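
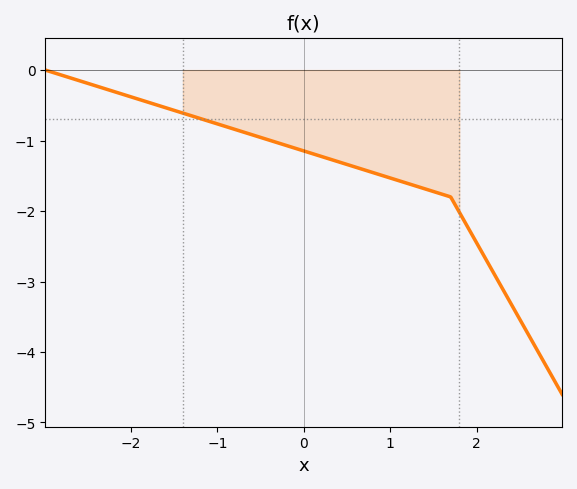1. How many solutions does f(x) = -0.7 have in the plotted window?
1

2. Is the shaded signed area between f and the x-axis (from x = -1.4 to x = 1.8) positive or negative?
negative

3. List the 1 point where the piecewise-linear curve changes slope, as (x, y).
(1.7, -1.8)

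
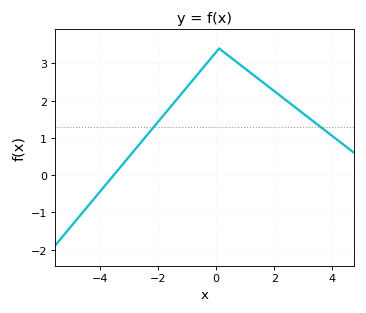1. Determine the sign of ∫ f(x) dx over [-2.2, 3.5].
positive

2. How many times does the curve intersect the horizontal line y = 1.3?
2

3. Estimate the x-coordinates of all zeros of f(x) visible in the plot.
-3.53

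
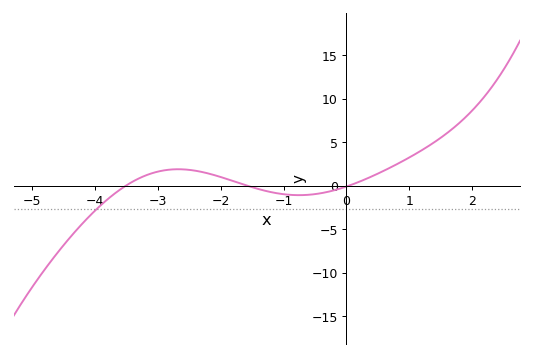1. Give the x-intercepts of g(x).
-3.6, -1.6, 0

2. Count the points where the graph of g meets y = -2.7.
1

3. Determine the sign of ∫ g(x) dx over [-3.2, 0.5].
positive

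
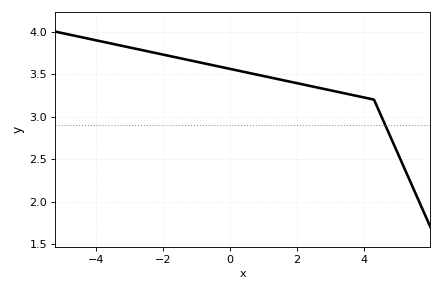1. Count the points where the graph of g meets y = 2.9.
1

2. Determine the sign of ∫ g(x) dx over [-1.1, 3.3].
positive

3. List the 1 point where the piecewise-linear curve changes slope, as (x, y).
(4.3, 3.2)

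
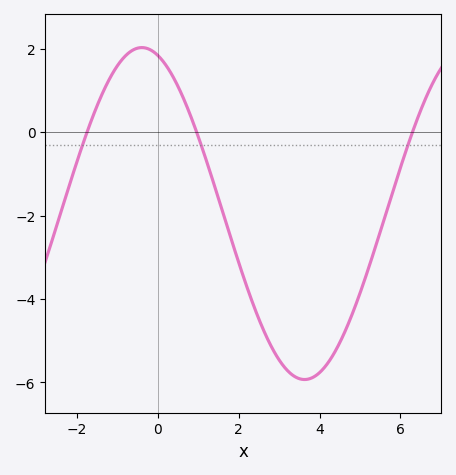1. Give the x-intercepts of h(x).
-1.76, 0.958, 6.3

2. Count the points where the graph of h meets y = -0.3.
3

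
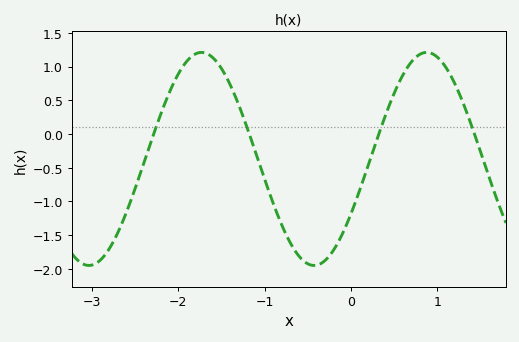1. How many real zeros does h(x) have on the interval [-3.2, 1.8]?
4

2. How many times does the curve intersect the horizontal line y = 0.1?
4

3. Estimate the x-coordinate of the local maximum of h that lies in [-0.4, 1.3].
0.9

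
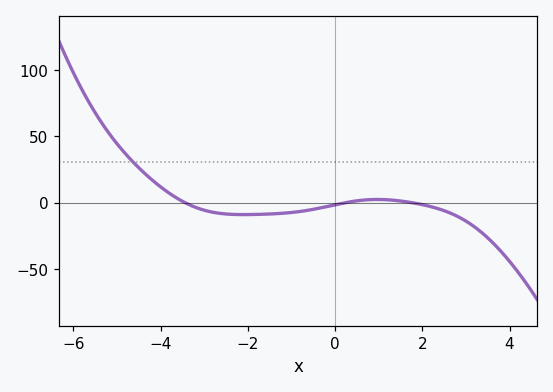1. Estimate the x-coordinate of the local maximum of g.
0.971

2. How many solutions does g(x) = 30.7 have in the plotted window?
1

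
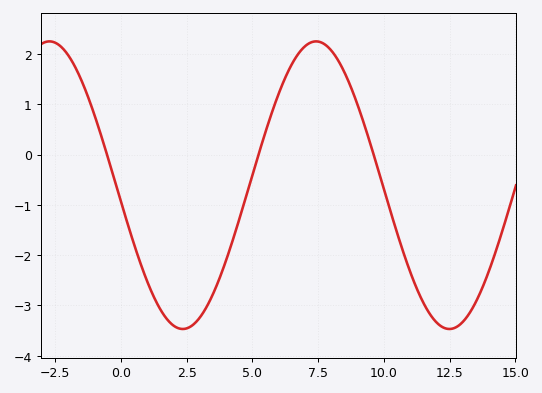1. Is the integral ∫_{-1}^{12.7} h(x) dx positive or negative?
negative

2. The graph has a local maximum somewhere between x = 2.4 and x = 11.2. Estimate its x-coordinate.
7.42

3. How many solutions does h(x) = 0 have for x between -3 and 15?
3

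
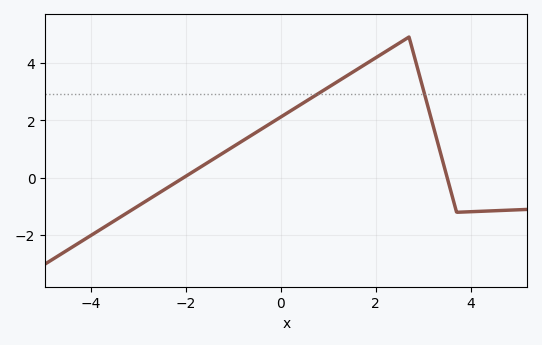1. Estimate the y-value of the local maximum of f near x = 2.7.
4.9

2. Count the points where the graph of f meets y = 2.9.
2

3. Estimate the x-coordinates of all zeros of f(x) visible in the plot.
-2.05, 3.5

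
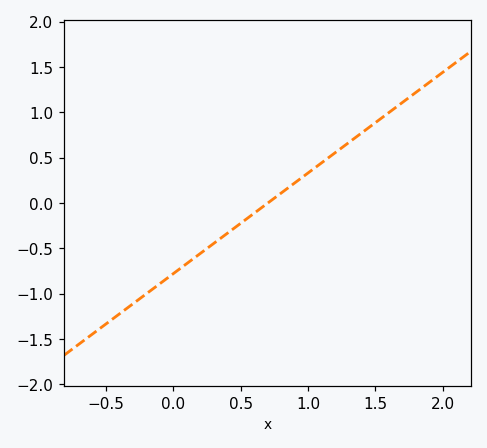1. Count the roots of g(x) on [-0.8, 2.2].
1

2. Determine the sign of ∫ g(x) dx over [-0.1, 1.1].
negative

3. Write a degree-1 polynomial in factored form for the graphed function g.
y = 1.11(x - 0.7)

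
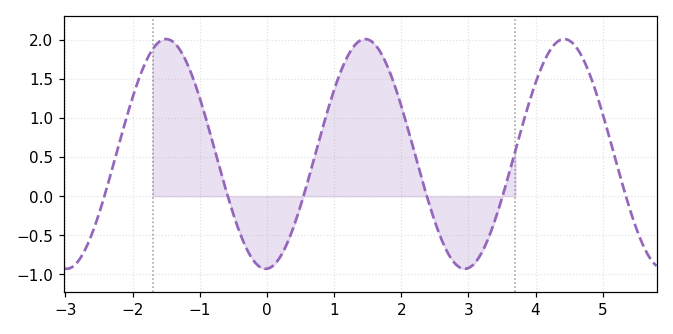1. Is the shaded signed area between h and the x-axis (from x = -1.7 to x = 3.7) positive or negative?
positive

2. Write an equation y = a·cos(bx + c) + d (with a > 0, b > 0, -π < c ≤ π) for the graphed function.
y = 1.47cos(2.1x - 3.1) + 0.54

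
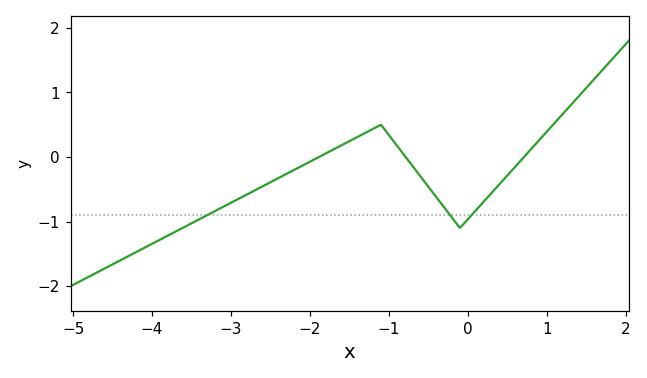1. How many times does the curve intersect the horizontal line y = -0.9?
3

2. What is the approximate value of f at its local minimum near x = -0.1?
-1.1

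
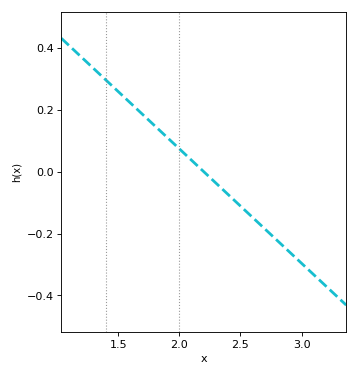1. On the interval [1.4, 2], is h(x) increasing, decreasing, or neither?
decreasing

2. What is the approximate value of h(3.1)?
-0.333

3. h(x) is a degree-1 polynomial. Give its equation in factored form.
y = -0.37(x - 2.2)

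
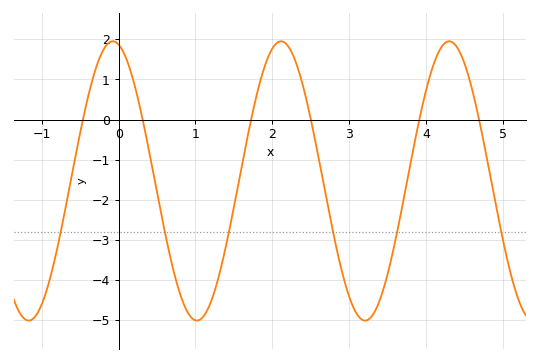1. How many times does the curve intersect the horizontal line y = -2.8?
6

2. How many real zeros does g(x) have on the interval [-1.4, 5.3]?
6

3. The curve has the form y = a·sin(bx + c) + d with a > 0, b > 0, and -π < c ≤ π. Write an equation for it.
y = 3.48sin(2.9x + 1.8) - 1.53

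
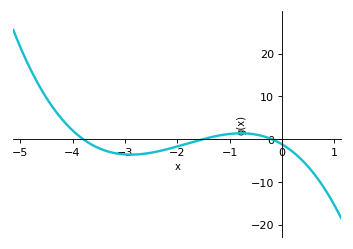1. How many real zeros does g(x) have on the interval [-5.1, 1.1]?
3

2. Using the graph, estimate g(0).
-1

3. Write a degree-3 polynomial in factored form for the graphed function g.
y = -1.07(x + 3.8)(x + 1.5)(x + 0.2)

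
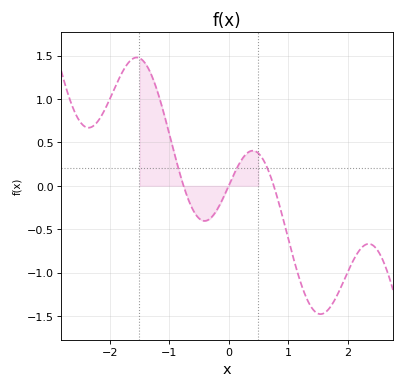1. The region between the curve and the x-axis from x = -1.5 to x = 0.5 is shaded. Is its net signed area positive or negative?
positive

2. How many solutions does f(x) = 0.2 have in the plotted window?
3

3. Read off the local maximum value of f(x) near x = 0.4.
0.4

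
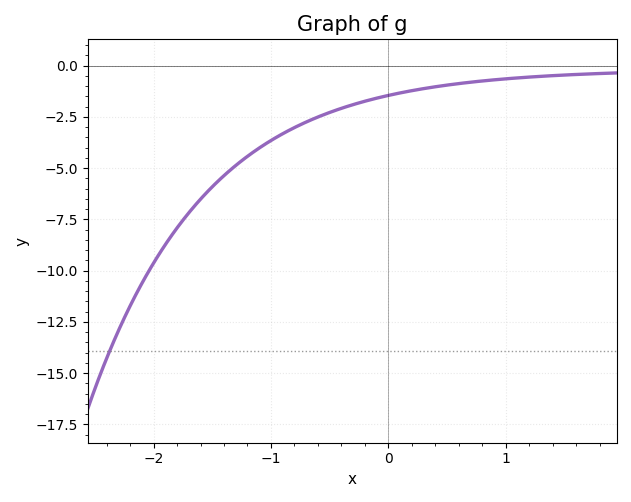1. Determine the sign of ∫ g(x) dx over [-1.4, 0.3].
negative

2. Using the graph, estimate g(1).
-0.641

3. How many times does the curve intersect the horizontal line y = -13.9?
1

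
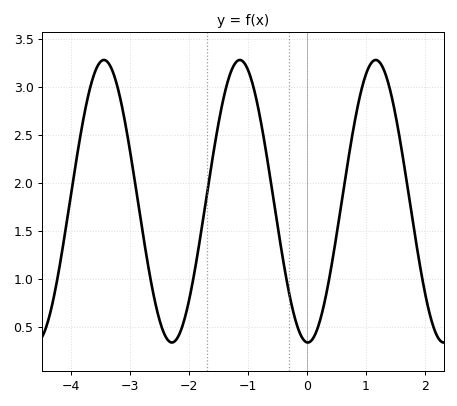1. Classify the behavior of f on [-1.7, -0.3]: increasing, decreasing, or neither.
neither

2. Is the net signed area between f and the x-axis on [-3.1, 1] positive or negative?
positive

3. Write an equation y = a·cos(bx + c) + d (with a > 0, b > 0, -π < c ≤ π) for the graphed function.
y = 1.47cos(2.73x + 3.1) + 1.81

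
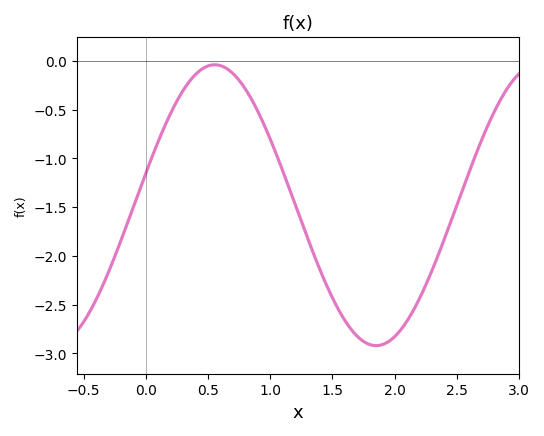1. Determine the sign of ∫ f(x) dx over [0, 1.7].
negative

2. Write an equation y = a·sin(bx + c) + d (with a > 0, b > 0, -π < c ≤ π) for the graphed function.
y = 1.44sin(2.4x + 0.23) - 1.48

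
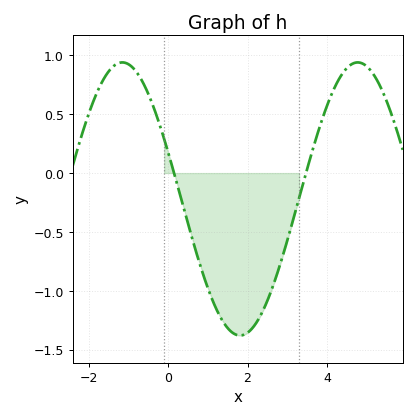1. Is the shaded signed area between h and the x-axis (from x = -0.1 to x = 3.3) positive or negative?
negative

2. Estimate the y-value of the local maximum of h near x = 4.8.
0.94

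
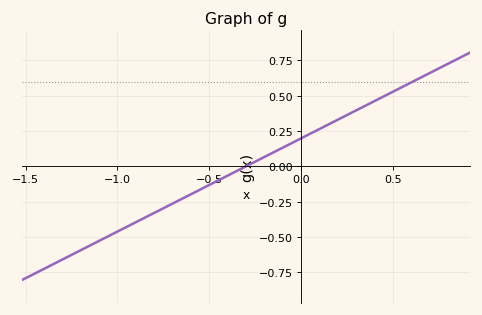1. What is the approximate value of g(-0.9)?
-0.396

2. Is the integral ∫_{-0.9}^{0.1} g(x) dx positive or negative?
negative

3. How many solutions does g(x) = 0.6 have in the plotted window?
1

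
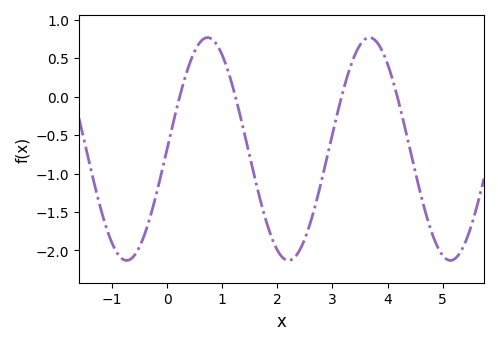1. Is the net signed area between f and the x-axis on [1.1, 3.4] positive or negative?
negative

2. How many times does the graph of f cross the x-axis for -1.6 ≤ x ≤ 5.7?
4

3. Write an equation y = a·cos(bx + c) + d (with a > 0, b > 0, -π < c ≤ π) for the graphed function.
y = 1.45cos(2.14x - 1.57) - 0.68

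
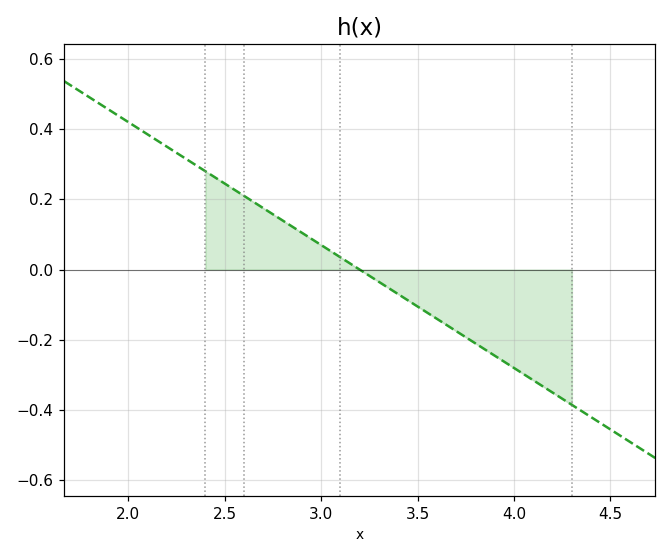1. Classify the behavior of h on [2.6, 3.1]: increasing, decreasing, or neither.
decreasing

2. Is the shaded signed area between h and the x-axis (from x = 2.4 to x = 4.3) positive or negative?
negative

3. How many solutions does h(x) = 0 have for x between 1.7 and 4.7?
1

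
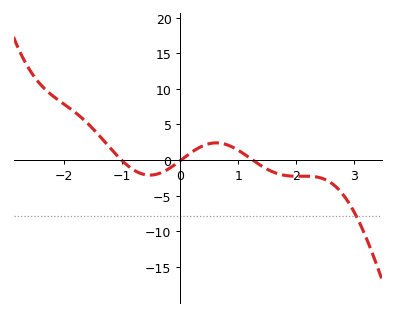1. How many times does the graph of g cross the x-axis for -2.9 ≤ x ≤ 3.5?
3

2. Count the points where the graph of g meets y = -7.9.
1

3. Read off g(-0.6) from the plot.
-2.05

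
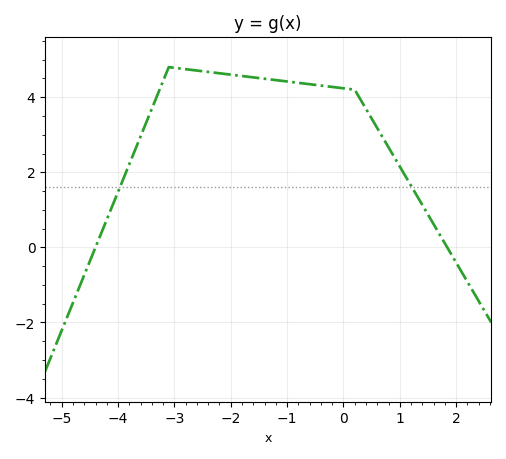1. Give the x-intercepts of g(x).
-4.4, 1.8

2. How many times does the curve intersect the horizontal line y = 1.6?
2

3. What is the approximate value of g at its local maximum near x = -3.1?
4.8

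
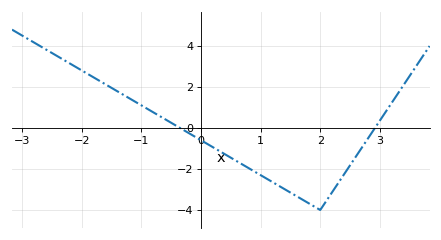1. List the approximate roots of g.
-0.3, 2.9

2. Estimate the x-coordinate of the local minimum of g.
2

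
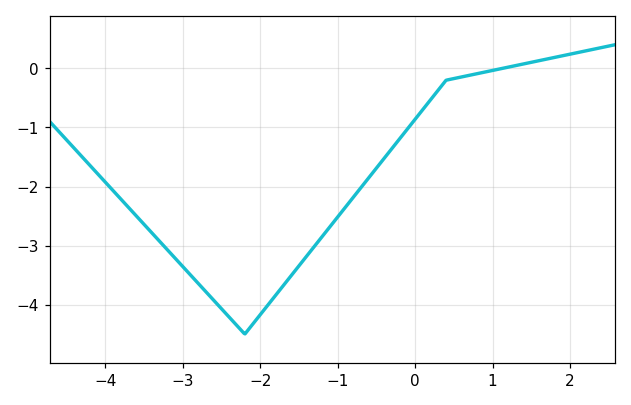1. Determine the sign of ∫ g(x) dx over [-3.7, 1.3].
negative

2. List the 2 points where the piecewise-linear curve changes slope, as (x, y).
(-2.2, -4.5); (0.4, -0.2)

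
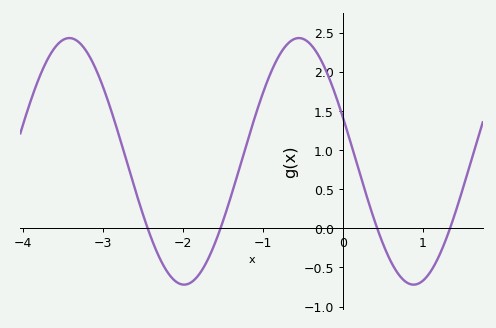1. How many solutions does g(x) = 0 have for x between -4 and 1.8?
4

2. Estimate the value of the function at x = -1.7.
-0.45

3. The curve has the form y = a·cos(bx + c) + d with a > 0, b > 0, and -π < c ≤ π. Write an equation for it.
y = 1.58cos(2.2x + 1.2) + 0.86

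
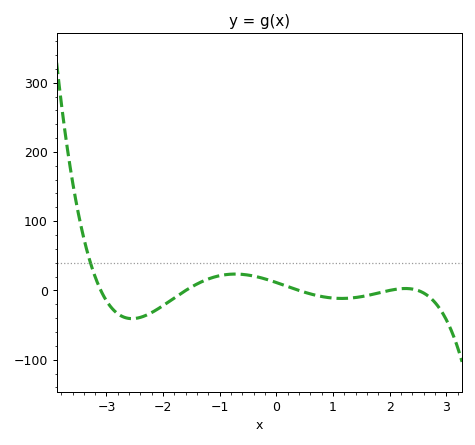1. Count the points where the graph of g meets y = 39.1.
1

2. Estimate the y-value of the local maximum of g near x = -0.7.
20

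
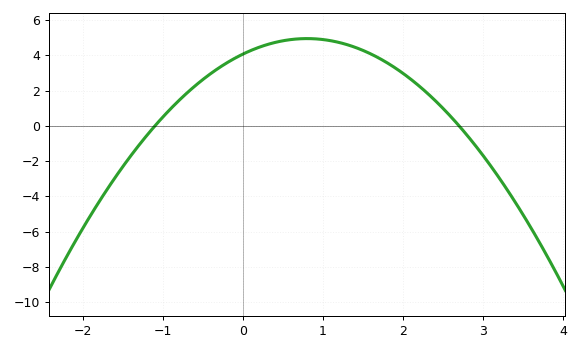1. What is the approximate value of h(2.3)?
1.86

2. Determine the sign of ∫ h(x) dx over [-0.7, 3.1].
positive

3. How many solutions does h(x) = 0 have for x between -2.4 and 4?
2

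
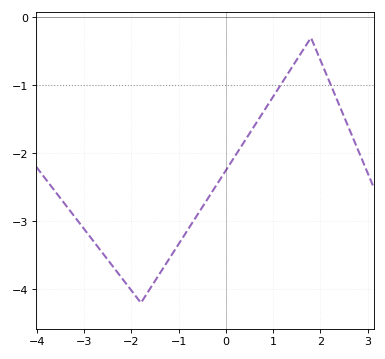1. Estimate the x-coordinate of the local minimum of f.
-1.8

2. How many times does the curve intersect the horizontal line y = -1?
2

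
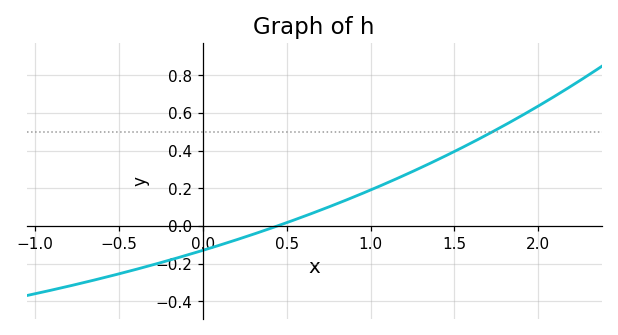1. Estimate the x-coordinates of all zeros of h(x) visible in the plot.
0.446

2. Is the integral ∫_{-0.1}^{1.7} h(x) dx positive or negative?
positive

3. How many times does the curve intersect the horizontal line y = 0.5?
1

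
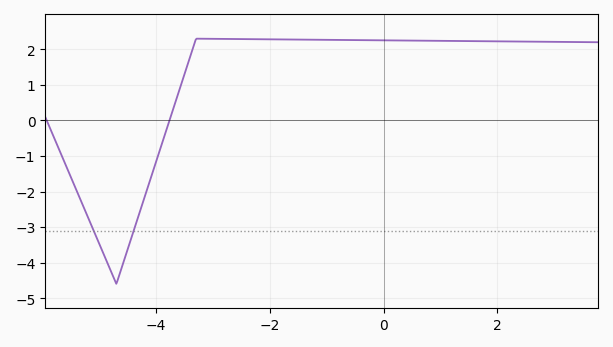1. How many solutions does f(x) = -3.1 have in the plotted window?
2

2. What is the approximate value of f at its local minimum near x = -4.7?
-4.59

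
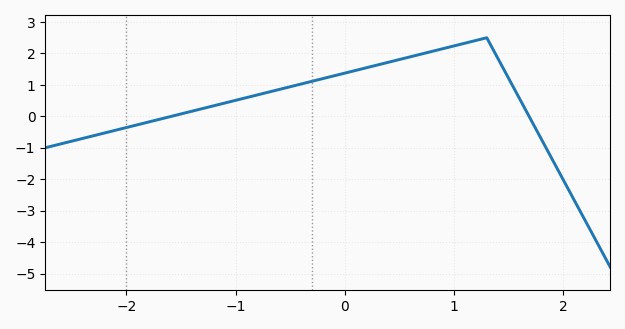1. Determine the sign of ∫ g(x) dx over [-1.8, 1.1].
positive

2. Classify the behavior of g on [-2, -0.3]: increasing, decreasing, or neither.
increasing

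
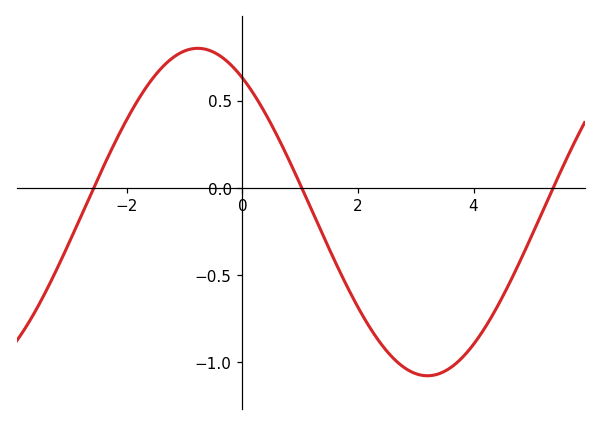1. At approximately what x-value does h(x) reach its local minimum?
3.2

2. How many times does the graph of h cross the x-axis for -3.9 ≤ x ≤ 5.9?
3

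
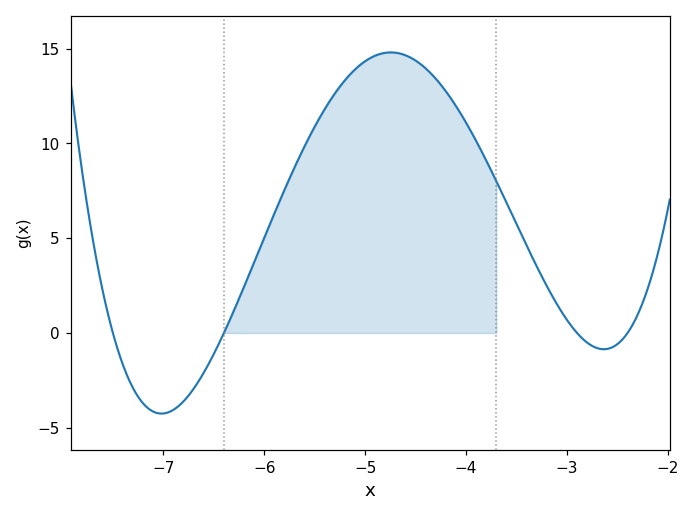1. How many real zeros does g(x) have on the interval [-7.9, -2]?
4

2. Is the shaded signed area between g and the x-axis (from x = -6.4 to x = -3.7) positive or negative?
positive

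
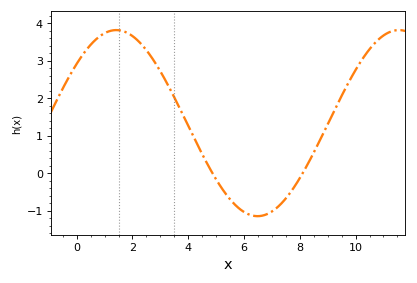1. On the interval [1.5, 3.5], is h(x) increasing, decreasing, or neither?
decreasing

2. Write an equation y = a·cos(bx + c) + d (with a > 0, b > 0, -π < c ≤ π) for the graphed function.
y = 2.48cos(0.62x - 0.88) + 1.34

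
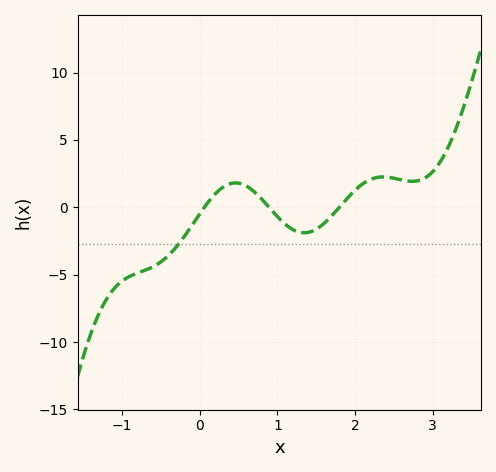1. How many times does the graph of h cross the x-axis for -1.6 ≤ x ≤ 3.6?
3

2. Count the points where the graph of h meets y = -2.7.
1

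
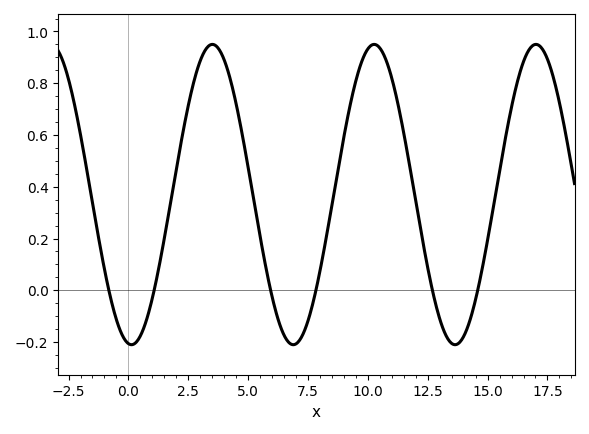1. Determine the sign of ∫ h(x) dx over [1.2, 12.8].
positive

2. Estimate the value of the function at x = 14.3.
-0.105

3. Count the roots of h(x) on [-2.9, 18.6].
6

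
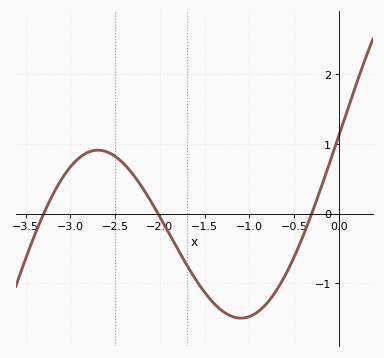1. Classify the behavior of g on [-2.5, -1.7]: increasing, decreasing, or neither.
decreasing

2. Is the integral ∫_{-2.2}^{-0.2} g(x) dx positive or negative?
negative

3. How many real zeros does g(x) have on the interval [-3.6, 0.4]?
3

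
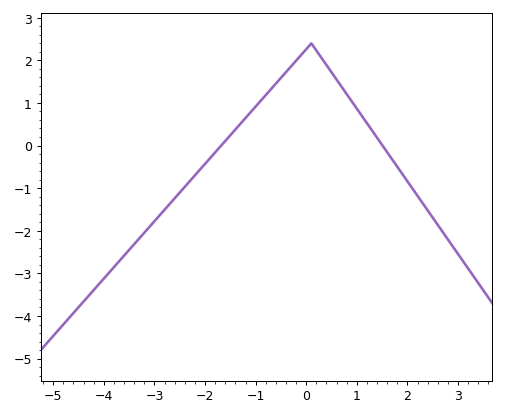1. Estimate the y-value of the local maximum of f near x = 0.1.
2.4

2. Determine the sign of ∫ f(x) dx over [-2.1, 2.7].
positive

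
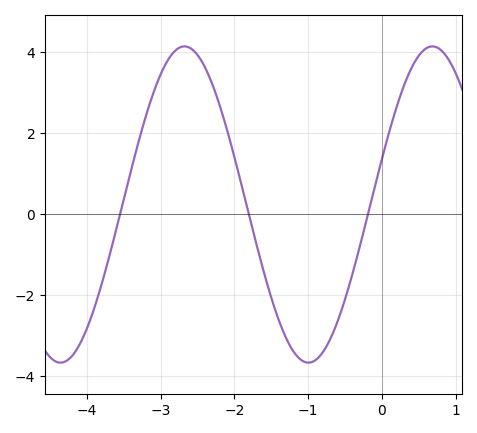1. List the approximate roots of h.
-3.55, -1.8, -0.188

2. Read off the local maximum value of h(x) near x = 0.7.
4.15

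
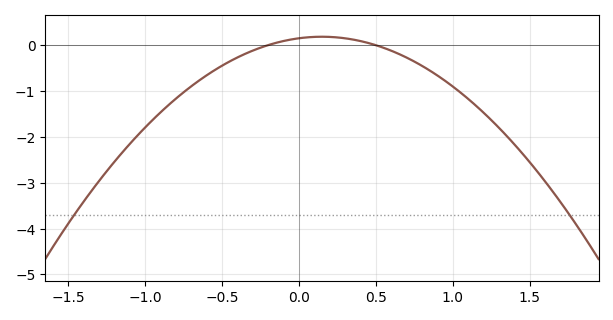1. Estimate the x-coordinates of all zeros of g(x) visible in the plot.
-0.2, 0.5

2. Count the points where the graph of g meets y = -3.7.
2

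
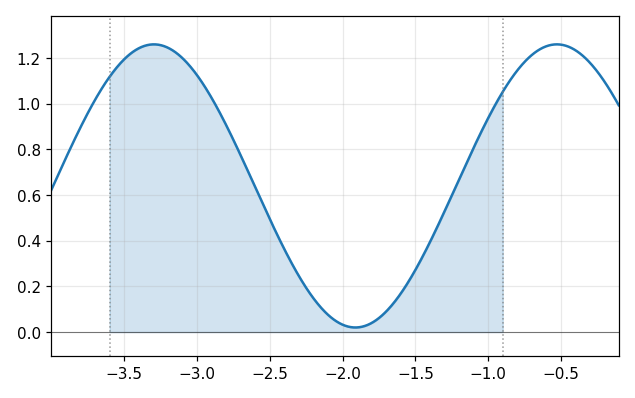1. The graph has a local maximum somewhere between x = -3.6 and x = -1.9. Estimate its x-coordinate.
-3.3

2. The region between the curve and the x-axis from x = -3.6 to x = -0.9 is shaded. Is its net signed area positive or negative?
positive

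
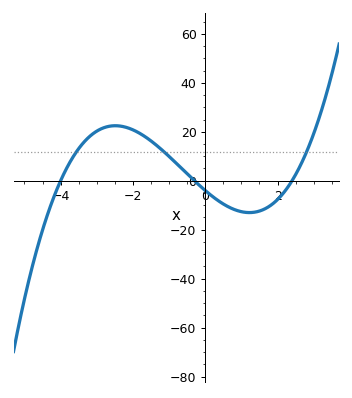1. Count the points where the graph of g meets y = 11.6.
3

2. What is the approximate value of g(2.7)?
8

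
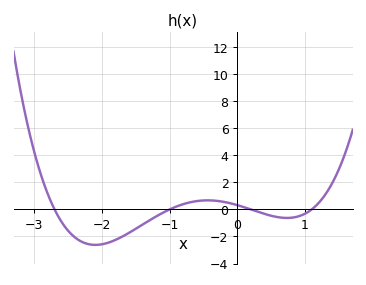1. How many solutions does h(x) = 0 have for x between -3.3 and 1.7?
4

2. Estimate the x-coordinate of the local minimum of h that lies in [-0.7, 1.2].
0.734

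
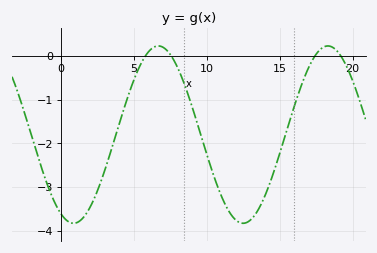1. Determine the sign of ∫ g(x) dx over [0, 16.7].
negative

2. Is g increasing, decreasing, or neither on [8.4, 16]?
neither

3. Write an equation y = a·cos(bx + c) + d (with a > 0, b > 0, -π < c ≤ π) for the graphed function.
y = 2.03cos(0.54x + 2.7) - 1.8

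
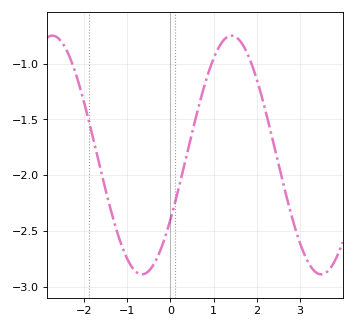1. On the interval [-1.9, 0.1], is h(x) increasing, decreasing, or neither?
neither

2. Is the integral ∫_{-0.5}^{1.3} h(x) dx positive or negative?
negative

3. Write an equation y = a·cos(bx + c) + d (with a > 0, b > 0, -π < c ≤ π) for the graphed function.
y = 1.07cos(1.51x - 2.14) - 1.82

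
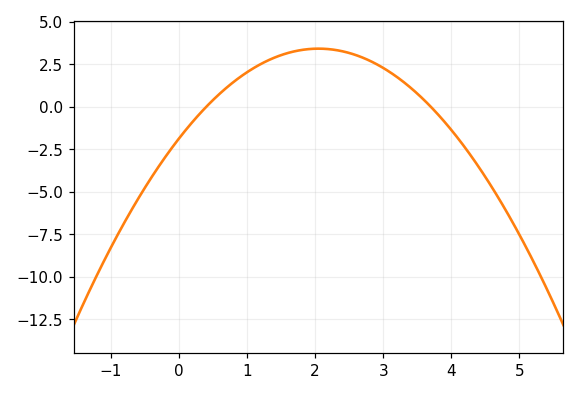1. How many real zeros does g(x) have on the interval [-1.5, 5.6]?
2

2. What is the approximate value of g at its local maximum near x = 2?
3.4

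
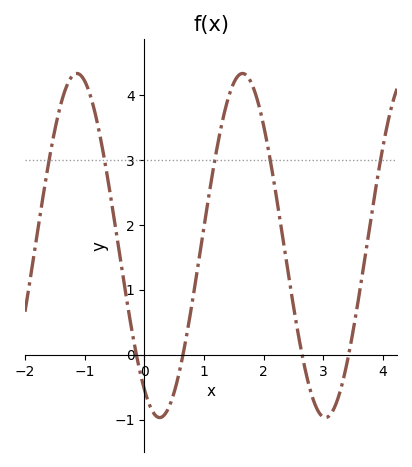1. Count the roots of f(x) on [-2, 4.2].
4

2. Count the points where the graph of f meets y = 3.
5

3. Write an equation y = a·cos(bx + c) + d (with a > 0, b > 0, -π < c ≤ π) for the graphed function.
y = 2.65cos(2.3x + 2.6) + 1.68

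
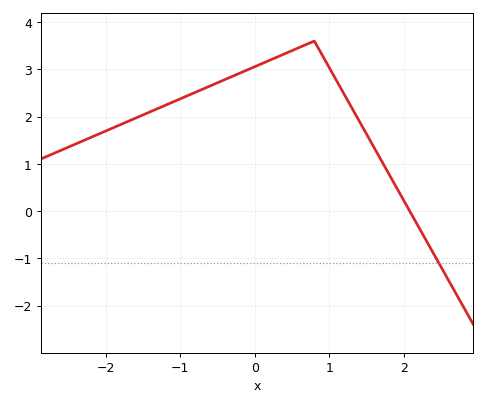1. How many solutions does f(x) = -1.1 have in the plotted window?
1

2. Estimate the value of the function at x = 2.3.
-0.6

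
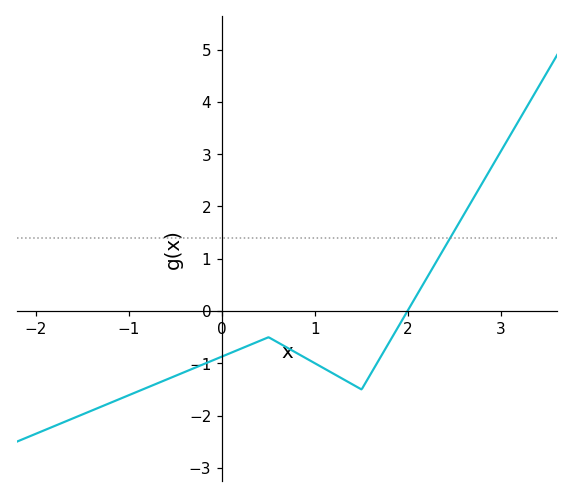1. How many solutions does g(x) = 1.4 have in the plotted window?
1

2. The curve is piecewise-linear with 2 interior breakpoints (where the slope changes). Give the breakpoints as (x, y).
(0.5, -0.5); (1.5, -1.5)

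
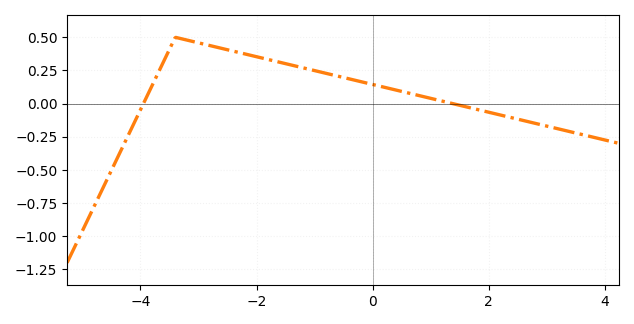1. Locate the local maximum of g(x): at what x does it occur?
-3.4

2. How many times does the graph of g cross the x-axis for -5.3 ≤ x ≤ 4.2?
2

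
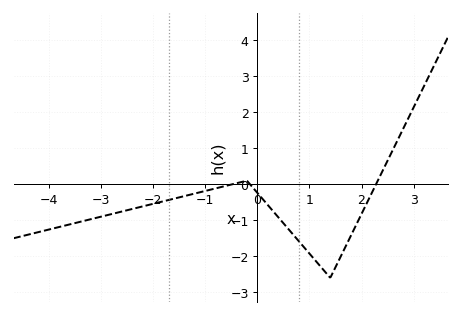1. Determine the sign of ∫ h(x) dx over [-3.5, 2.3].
negative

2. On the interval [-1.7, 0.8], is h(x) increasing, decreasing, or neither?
neither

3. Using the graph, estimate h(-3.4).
-1.04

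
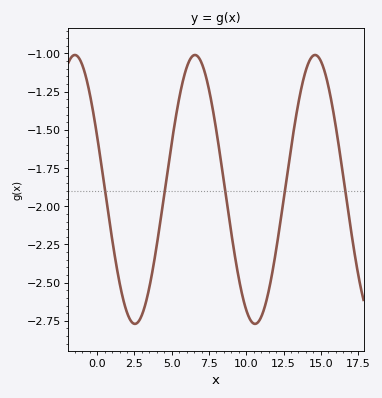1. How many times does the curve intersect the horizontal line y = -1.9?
5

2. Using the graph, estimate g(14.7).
-1.01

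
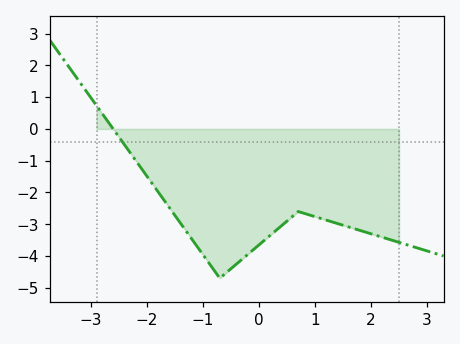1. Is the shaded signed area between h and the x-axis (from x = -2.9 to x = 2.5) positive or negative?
negative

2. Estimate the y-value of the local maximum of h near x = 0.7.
-2.6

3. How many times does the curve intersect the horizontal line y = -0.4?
1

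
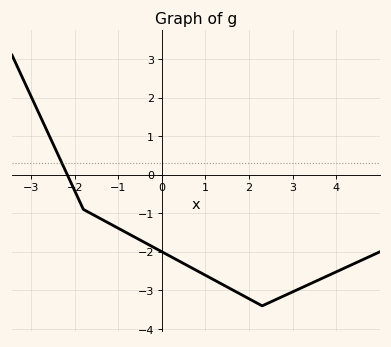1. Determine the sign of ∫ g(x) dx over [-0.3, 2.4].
negative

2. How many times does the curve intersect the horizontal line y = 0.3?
1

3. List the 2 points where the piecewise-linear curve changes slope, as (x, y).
(-1.8, -0.9); (2.3, -3.4)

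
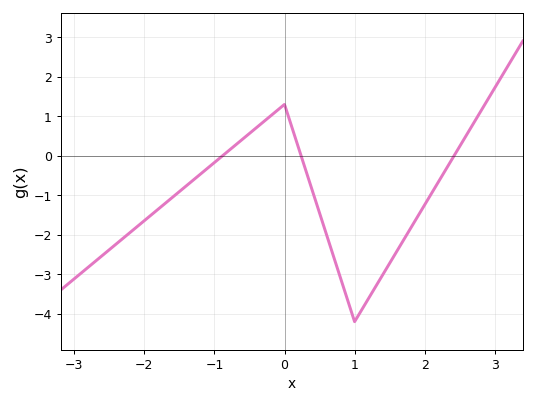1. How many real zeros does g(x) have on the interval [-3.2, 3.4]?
3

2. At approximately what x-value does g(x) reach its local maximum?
0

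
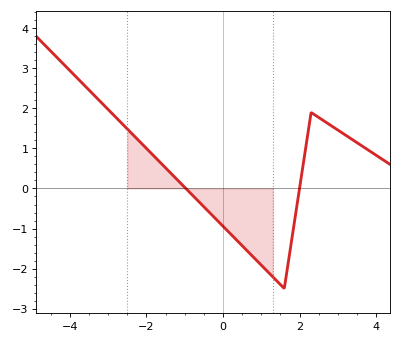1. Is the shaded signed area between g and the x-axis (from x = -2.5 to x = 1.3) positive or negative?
negative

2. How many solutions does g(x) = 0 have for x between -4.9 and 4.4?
2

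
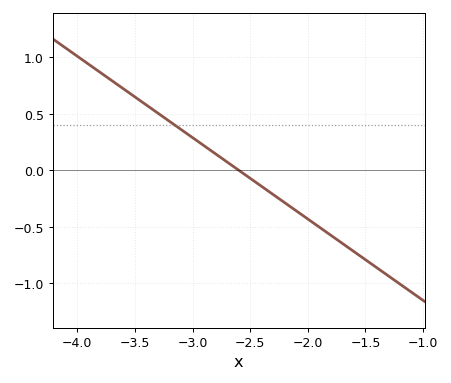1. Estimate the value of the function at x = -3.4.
0.6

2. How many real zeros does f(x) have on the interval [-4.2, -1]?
1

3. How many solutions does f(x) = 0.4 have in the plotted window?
1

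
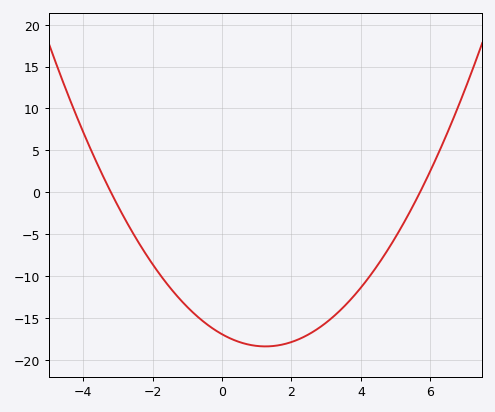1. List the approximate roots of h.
-3.2, 5.7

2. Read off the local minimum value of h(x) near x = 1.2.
-18.4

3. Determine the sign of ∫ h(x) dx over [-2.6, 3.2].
negative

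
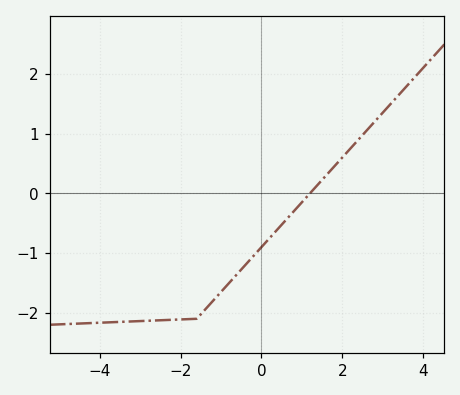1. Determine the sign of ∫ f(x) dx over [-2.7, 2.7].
negative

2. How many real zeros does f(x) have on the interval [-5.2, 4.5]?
1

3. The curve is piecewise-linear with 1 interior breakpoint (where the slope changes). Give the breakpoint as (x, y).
(-1.6, -2.1)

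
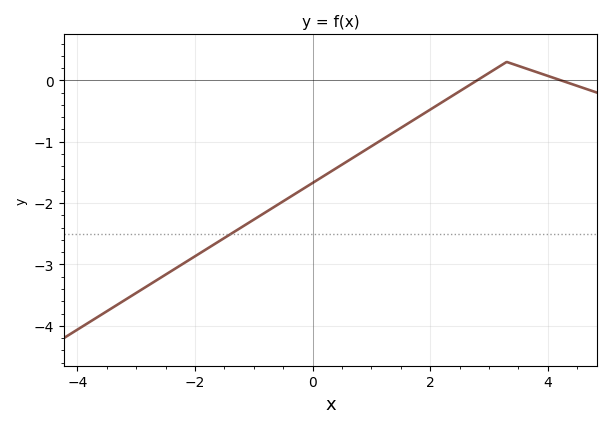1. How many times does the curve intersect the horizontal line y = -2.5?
1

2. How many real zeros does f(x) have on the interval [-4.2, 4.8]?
2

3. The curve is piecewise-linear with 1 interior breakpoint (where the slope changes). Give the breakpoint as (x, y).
(3.3, 0.3)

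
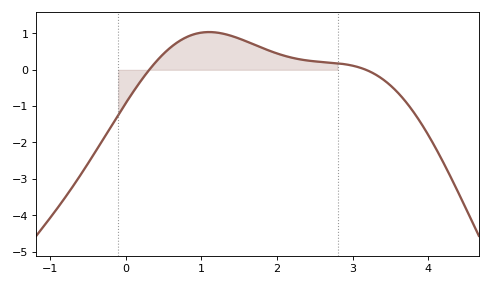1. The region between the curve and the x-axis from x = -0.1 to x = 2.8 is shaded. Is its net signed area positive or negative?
positive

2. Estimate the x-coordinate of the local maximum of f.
1.1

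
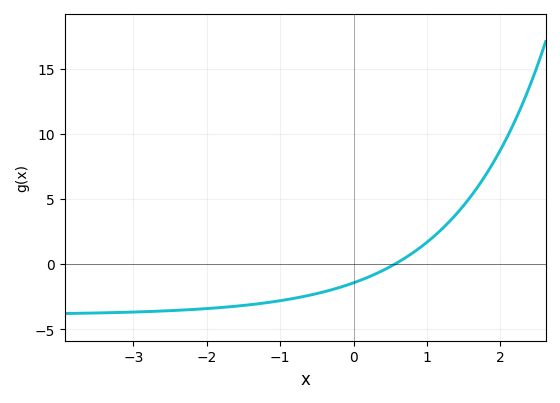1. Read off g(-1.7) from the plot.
-3.27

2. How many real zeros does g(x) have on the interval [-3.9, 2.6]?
1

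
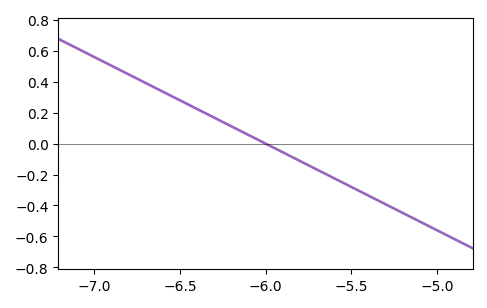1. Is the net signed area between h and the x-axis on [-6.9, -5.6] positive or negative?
positive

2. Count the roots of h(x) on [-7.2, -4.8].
1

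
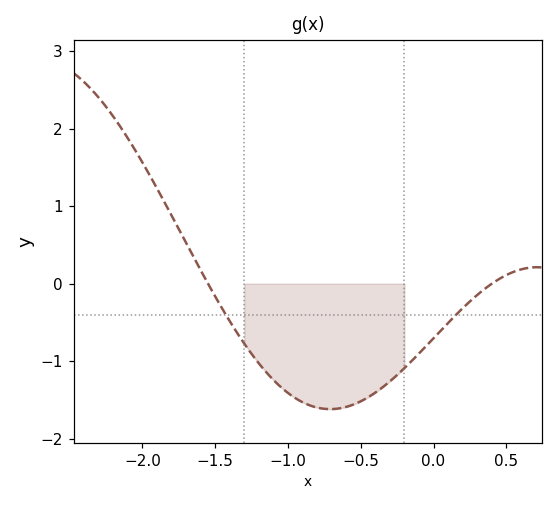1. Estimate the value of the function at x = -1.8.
0.88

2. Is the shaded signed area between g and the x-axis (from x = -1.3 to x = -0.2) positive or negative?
negative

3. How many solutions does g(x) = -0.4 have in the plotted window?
2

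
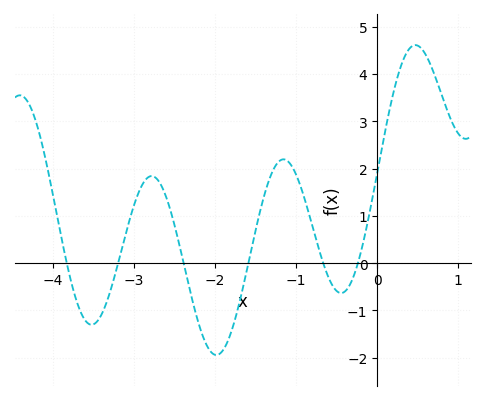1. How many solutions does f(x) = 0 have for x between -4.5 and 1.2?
6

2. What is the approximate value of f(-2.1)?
-1.8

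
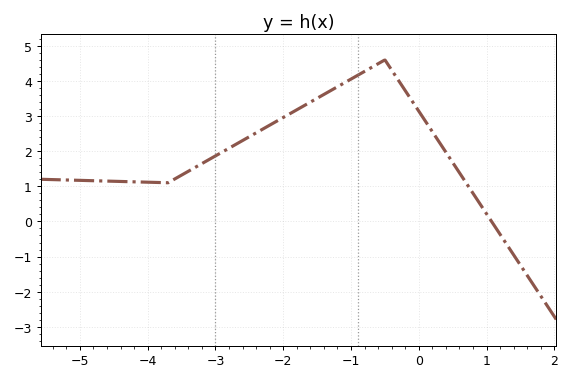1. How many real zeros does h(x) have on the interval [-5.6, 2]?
1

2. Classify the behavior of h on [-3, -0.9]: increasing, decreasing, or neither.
increasing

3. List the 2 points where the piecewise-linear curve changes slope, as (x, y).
(-3.7, 1.1); (-0.5, 4.6)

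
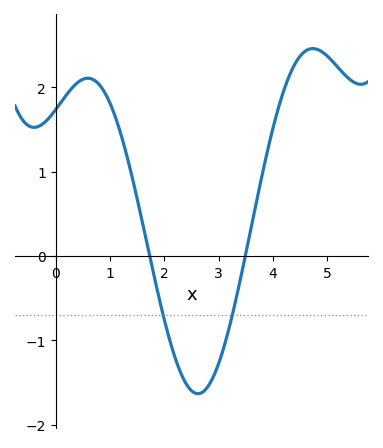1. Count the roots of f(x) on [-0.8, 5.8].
2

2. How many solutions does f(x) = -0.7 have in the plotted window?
2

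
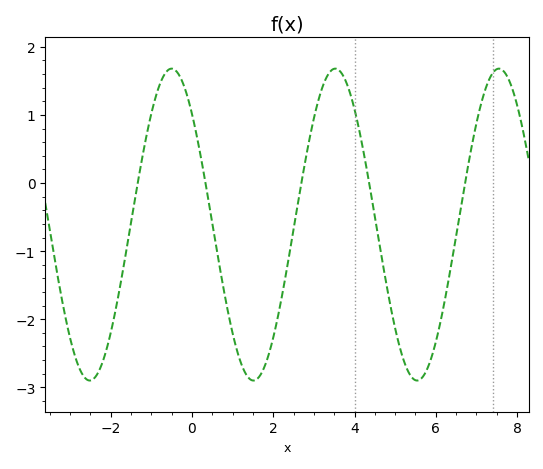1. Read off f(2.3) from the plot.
-1.4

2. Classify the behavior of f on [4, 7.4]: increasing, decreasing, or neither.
neither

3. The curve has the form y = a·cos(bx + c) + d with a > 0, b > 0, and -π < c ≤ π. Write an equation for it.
y = 2.29cos(1.6x + 0.78) - 0.61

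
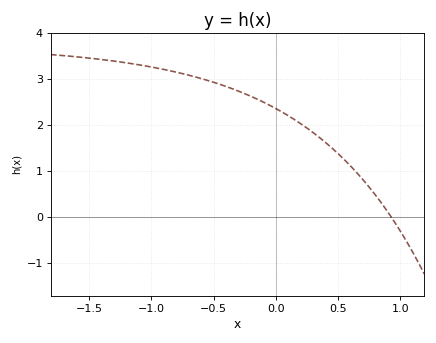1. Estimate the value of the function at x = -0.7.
3.09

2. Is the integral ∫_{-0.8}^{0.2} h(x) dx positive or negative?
positive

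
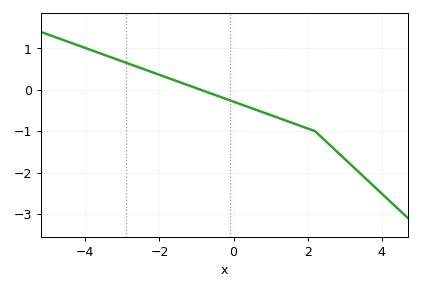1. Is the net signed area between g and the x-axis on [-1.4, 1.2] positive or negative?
negative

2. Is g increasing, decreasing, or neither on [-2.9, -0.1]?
decreasing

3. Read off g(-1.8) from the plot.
0.296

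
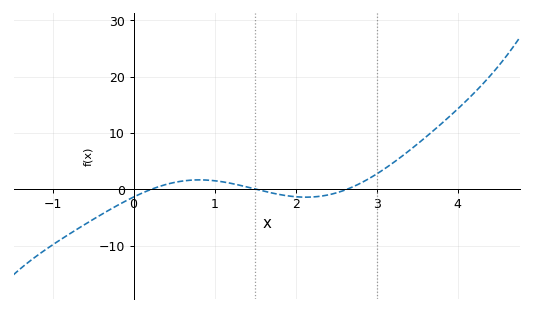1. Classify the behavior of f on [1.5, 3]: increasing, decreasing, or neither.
neither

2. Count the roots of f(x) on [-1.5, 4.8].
3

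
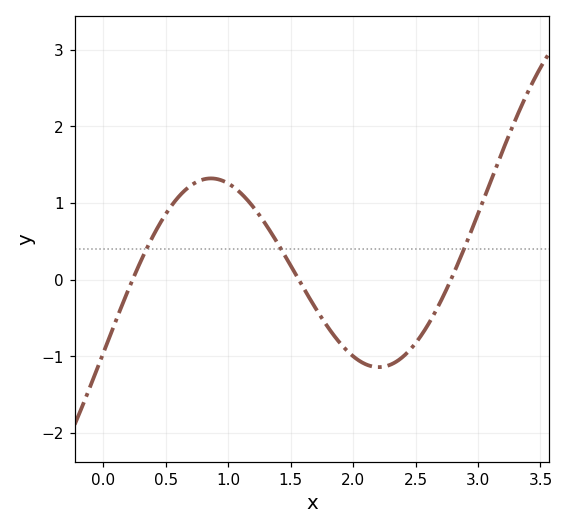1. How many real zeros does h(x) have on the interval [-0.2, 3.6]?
3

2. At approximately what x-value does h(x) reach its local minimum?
2.2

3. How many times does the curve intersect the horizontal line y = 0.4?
3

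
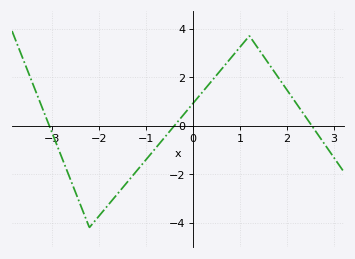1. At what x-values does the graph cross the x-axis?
-3.05, -0.392, 2.52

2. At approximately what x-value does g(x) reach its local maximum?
1.2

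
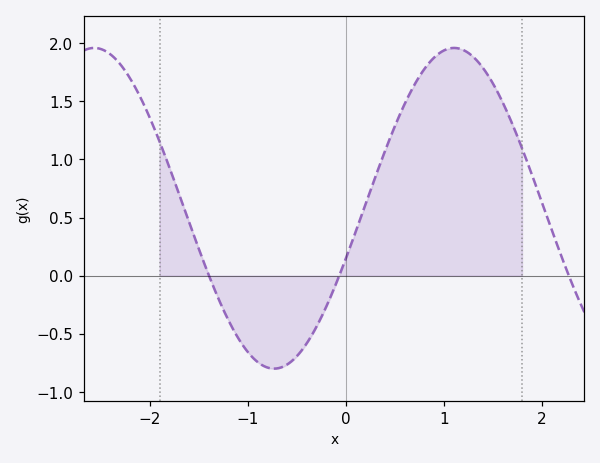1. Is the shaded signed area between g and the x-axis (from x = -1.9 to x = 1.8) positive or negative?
positive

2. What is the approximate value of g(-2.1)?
1.55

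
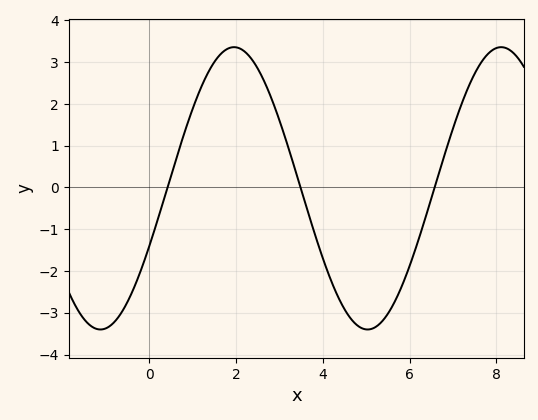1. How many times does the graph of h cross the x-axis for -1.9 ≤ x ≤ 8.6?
3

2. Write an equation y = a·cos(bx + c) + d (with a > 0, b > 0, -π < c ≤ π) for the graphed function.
y = 3.38cos(1x - 2) - 0.02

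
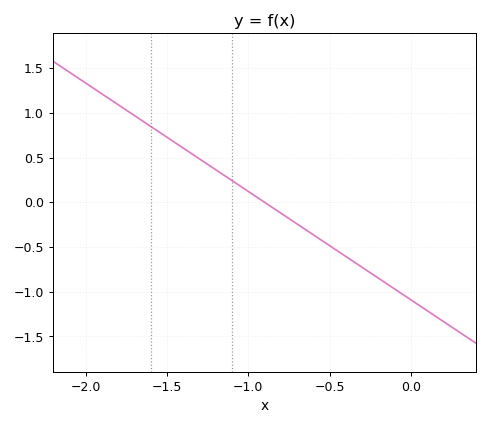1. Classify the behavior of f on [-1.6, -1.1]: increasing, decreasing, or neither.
decreasing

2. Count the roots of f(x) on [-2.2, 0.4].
1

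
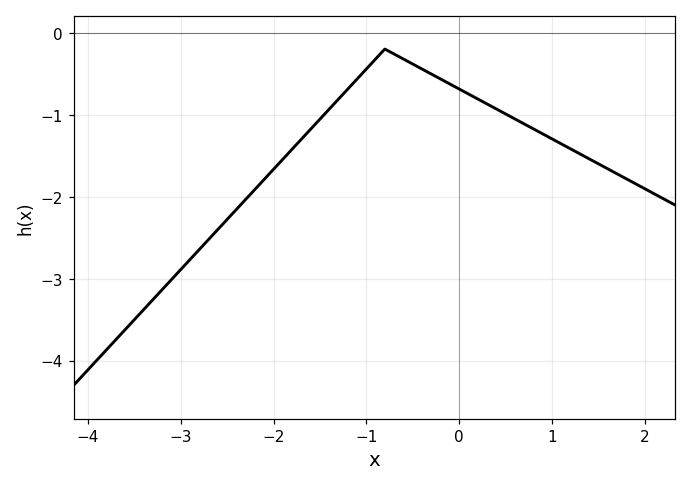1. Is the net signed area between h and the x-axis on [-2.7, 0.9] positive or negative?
negative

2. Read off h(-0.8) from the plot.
-0.2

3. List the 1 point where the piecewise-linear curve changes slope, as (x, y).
(-0.8, -0.2)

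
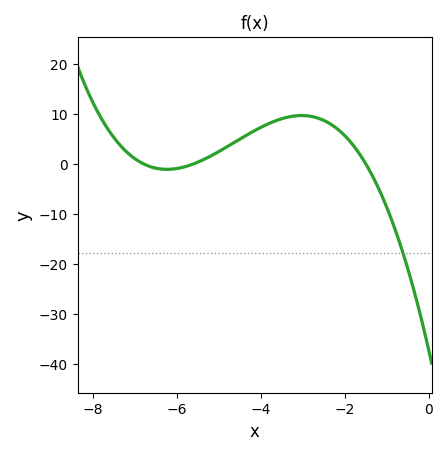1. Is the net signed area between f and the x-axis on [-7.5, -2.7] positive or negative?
positive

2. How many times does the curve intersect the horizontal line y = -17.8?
1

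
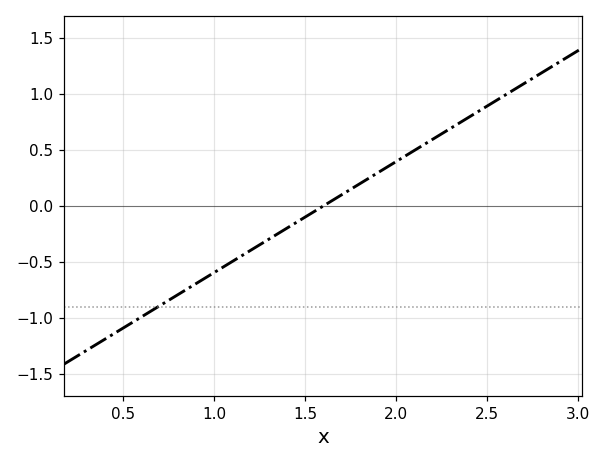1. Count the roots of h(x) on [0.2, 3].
1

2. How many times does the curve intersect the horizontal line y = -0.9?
1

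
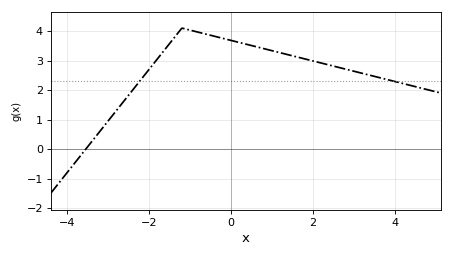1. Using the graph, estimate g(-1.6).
3.4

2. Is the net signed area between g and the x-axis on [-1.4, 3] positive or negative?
positive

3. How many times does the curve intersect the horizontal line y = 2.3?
2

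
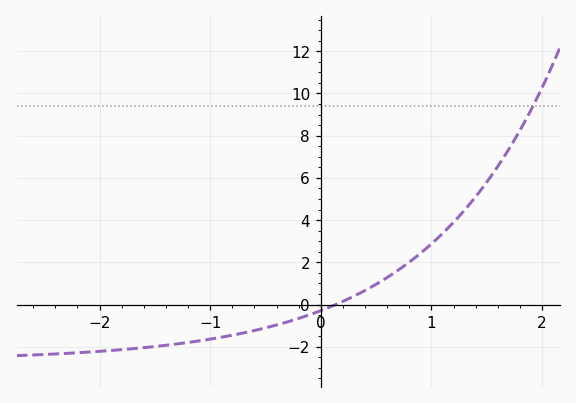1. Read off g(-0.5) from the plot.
-1.2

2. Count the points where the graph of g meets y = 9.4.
1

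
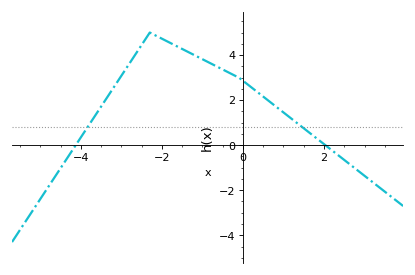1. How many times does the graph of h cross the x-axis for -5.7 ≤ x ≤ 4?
2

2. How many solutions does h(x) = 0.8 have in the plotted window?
2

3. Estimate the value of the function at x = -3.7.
1.2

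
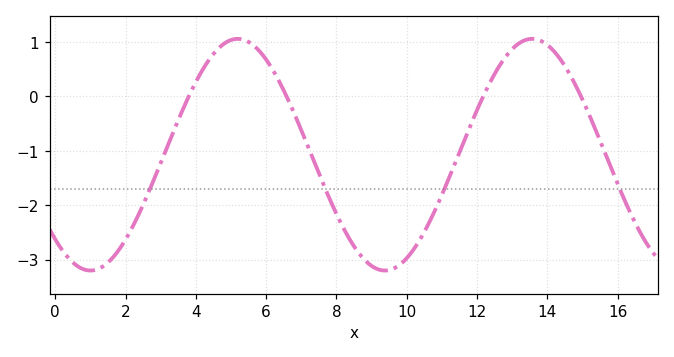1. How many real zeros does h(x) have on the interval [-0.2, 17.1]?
4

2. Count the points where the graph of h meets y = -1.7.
4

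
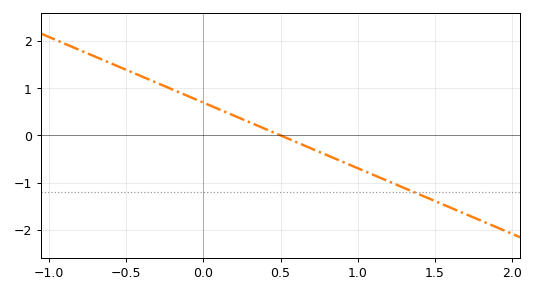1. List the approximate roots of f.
0.5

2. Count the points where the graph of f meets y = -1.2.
1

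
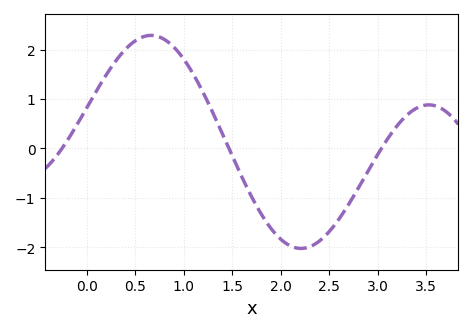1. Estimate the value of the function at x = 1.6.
-0.586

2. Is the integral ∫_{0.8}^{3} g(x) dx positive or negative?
negative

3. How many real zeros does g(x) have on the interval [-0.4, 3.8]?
3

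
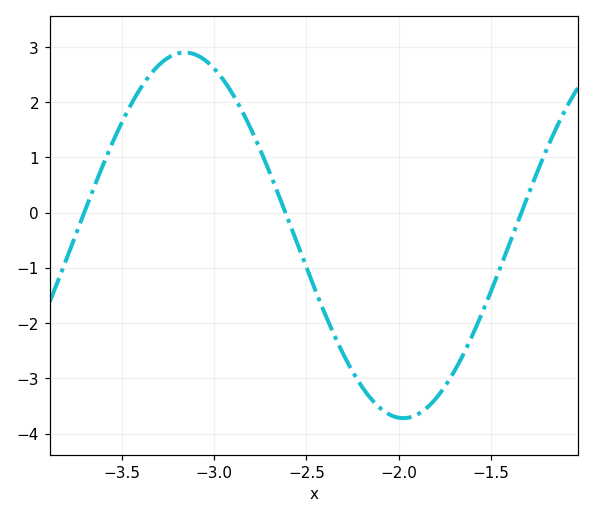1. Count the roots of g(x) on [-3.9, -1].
3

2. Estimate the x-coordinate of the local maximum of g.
-3.15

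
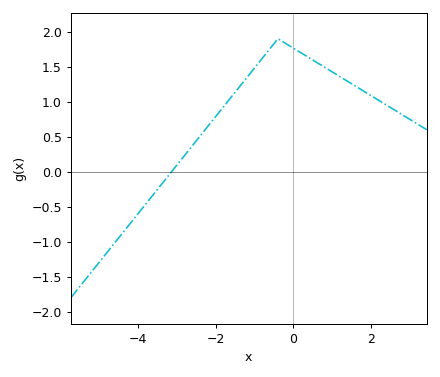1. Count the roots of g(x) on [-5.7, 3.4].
1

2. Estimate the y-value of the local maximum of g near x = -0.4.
1.9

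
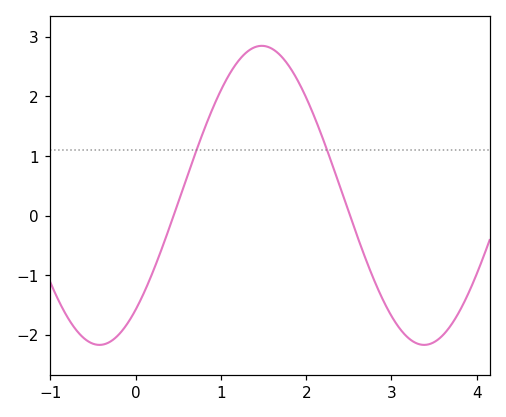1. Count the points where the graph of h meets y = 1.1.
2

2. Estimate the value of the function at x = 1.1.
2.37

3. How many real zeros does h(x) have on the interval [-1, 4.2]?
2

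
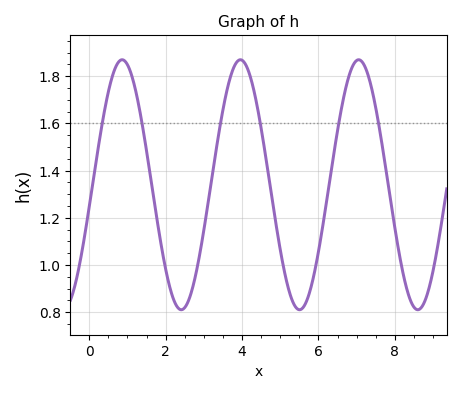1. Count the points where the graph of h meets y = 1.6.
6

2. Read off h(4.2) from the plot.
1.81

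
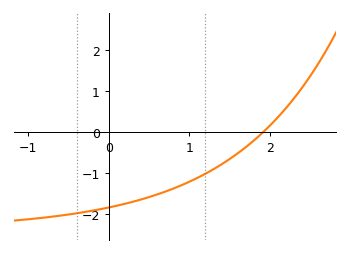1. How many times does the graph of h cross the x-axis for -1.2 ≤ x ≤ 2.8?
1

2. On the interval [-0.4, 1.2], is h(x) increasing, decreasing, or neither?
increasing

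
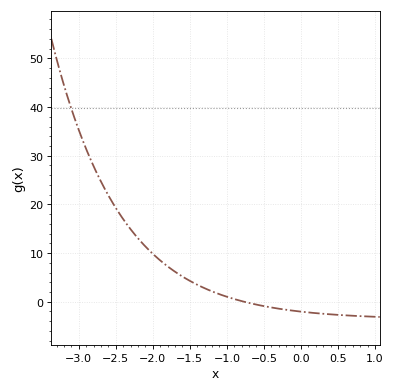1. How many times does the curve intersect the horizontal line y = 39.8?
1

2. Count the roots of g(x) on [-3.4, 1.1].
1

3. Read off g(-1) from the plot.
1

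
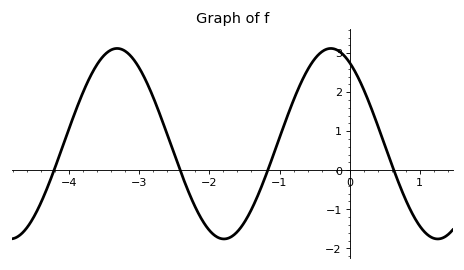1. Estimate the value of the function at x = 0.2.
2.07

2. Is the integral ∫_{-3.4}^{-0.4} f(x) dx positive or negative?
positive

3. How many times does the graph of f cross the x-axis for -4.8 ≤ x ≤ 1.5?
4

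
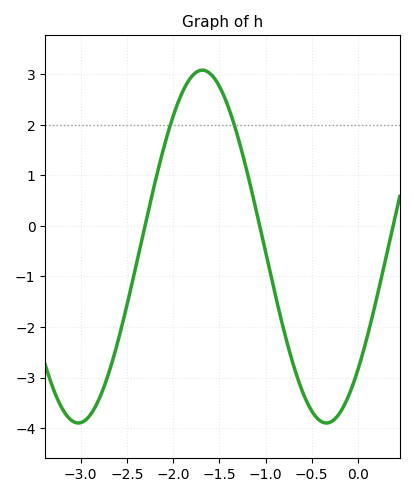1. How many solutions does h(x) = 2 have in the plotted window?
2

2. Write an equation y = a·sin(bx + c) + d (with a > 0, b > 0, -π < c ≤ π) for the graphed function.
y = 3.49sin(2.3x - 0.77) - 0.41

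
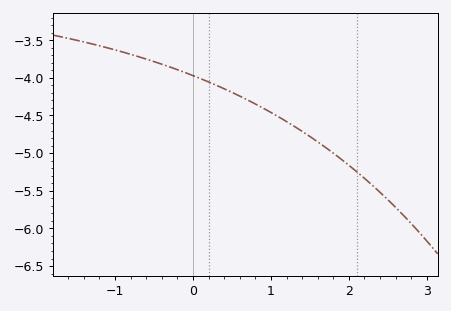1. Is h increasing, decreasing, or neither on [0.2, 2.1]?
decreasing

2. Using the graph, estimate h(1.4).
-4.7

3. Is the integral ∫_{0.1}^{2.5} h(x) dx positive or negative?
negative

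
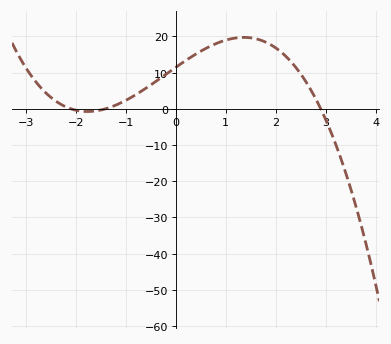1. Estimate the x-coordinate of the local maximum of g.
1.36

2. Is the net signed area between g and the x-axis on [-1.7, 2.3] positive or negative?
positive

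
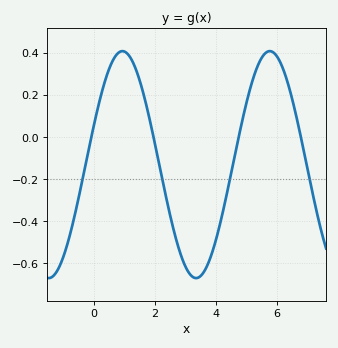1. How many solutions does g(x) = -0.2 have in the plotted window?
4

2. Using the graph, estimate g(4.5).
-0.169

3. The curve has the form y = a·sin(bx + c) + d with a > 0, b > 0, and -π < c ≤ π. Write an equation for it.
y = 0.54sin(1.3x + 0.362) - 0.13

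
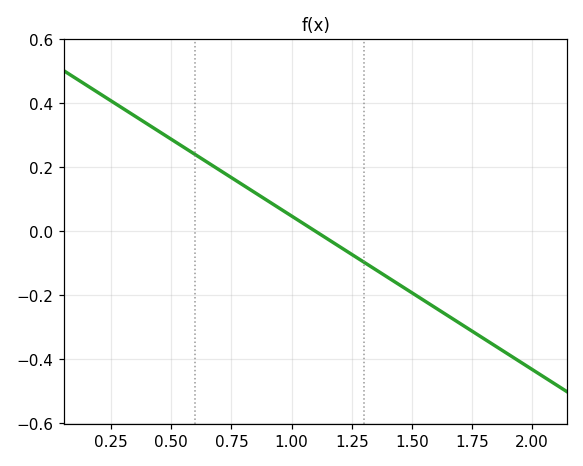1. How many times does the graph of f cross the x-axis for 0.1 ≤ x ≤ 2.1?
1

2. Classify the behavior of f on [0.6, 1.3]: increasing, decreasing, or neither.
decreasing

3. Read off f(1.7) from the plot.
-0.288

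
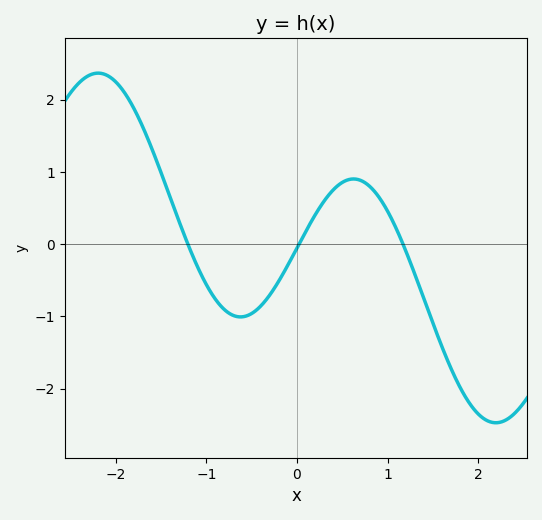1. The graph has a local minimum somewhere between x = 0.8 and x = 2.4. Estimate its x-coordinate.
2.2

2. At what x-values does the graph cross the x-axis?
-1.2, 0, 1.2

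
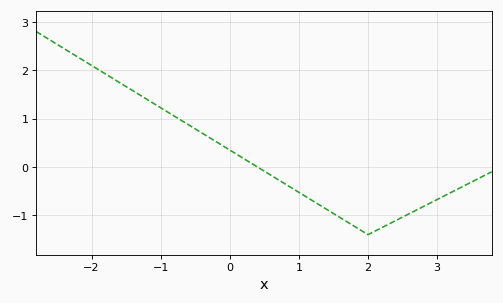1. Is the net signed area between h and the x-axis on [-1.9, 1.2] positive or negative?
positive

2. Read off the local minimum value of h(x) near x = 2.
-1.4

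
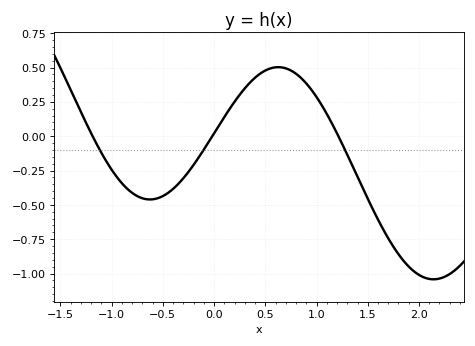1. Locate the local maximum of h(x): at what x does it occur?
0.626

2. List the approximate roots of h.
-1.19, -0.018, 1.21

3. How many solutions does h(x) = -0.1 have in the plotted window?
3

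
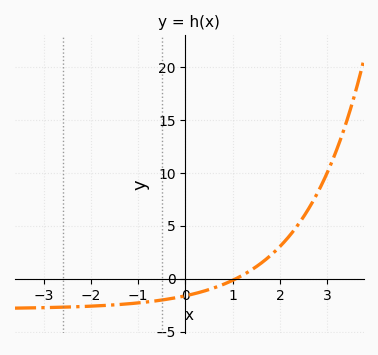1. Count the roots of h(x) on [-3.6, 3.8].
1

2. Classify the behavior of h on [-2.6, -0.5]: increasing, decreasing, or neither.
increasing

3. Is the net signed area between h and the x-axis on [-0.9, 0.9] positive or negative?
negative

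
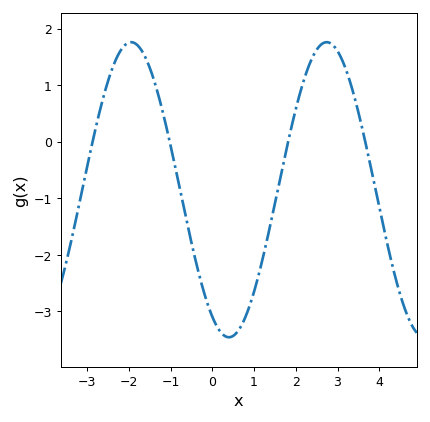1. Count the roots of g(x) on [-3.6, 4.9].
4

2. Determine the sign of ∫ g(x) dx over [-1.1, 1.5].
negative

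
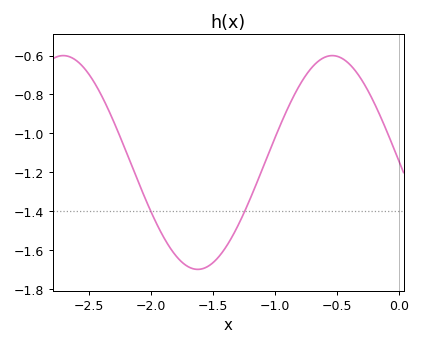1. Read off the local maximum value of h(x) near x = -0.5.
-0.6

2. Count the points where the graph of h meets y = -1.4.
2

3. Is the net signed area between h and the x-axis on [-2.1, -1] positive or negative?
negative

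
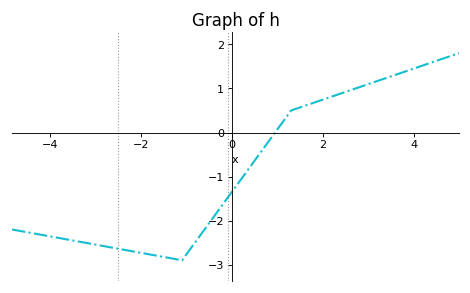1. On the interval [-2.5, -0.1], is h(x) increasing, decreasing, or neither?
neither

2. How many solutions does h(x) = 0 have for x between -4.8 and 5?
1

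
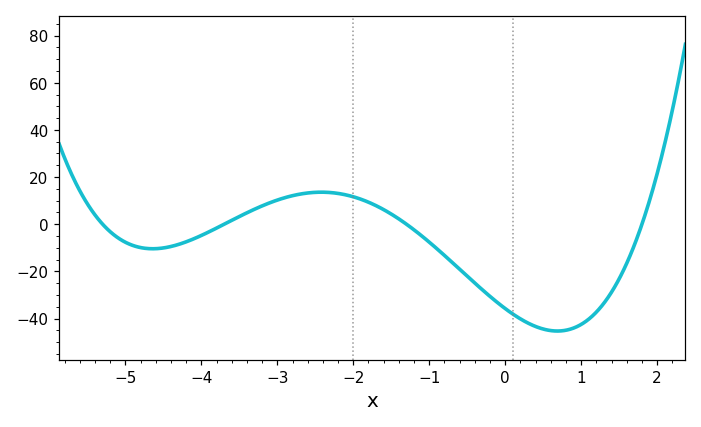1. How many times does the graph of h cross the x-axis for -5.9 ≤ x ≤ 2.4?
4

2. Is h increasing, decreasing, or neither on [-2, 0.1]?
decreasing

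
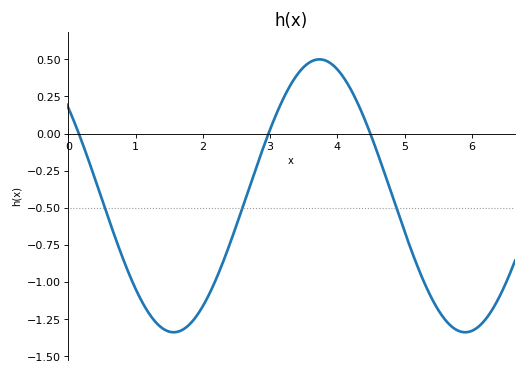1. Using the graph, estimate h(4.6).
-0.137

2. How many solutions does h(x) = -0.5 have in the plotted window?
3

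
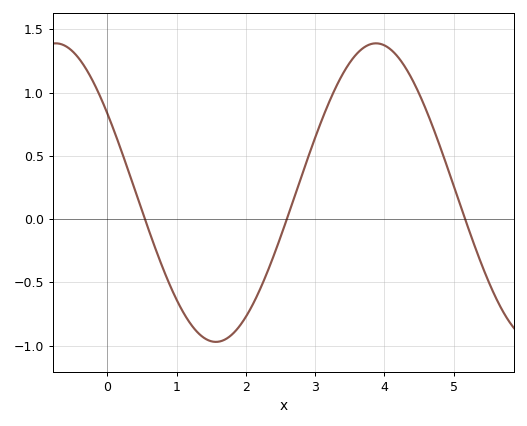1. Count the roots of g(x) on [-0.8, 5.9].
3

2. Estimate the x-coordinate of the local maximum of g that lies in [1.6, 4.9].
3.88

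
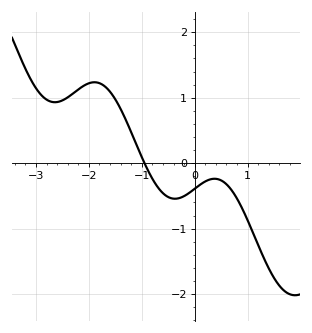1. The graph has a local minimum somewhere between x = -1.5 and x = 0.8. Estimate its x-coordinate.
-0.4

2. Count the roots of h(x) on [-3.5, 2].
1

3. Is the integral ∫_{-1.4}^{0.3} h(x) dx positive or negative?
negative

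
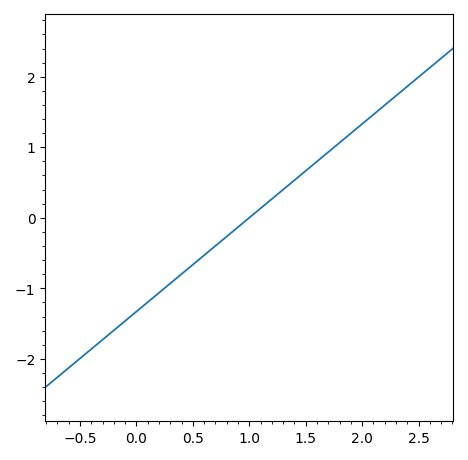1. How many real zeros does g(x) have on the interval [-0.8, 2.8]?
1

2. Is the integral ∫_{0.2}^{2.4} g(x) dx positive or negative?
positive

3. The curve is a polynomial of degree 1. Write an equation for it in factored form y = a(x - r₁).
y = 1.33(x - 1)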